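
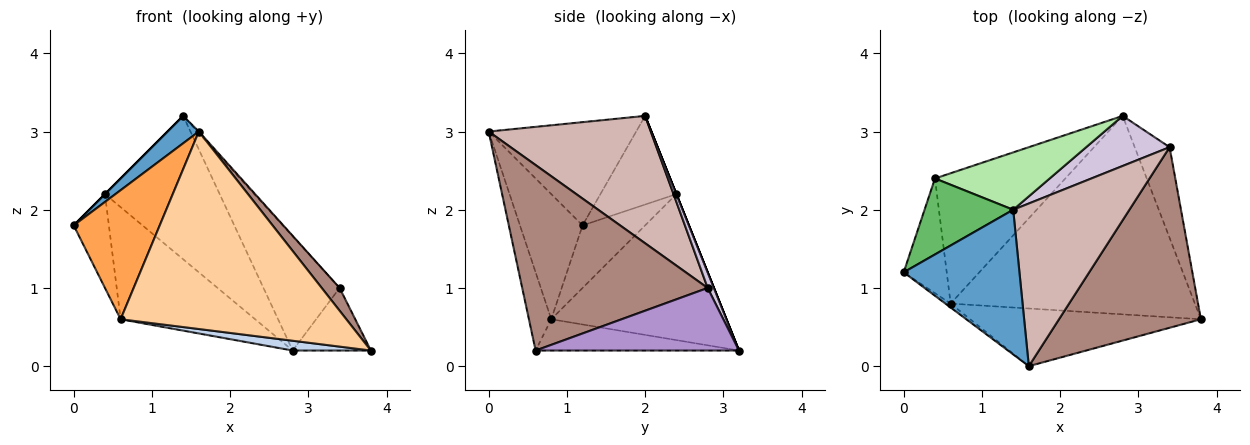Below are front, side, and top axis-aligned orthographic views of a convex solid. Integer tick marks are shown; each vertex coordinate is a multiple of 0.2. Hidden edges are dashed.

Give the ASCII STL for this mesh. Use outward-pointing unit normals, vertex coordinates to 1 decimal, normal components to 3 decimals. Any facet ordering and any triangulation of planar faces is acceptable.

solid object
 facet normal -0.659 -0.140 0.739
  outer loop
   vertex 1.6 0.0 3.0
   vertex 1.4 2.0 3.2
   vertex 0.0 1.2 1.8
  endloop
 endfacet
 facet normal -0.127 -0.049 -0.991
  outer loop
   vertex 0.6 0.8 0.6
   vertex 2.8 3.2 0.2
   vertex 3.8 0.6 0.2
  endloop
 endfacet
 facet normal -0.588 -0.808 -0.024
  outer loop
   vertex 0.6 0.8 0.6
   vertex 1.6 0.0 3.0
   vertex 0.0 1.2 1.8
  endloop
 endfacet
 facet normal -0.095 -0.956 -0.279
  outer loop
   vertex 0.6 0.8 0.6
   vertex 3.8 0.6 0.2
   vertex 1.6 0.0 3.0
  endloop
 endfacet
 facet normal -0.707 0.000 0.707
  outer loop
   vertex 0.4 2.4 2.2
   vertex 0.0 1.2 1.8
   vertex 1.4 2.0 3.2
  endloop
 endfacet
 facet normal 0.000 0.928 0.371
  outer loop
   vertex 0.4 2.4 2.2
   vertex 1.4 2.0 3.2
   vertex 2.8 3.2 0.2
  endloop
 endfacet
 facet normal -0.748 0.421 -0.514
  outer loop
   vertex 0.4 2.4 2.2
   vertex 0.6 0.8 0.6
   vertex 0.0 1.2 1.8
  endloop
 endfacet
 facet normal -0.647 0.497 -0.578
  outer loop
   vertex 0.4 2.4 2.2
   vertex 2.8 3.2 0.2
   vertex 0.6 0.8 0.6
  endloop
 endfacet
 facet normal 0.828 0.318 -0.462
  outer loop
   vertex 3.4 2.8 1.0
   vertex 3.8 0.6 0.2
   vertex 2.8 3.2 0.2
  endloop
 endfacet
 facet normal 0.075 0.913 0.400
  outer loop
   vertex 3.4 2.8 1.0
   vertex 2.8 3.2 0.2
   vertex 1.4 2.0 3.2
  endloop
 endfacet
 facet normal 0.792 -0.076 0.606
  outer loop
   vertex 3.4 2.8 1.0
   vertex 1.6 0.0 3.0
   vertex 3.8 0.6 0.2
  endloop
 endfacet
 facet normal 0.739 0.006 0.674
  outer loop
   vertex 3.4 2.8 1.0
   vertex 1.4 2.0 3.2
   vertex 1.6 0.0 3.0
  endloop
 endfacet
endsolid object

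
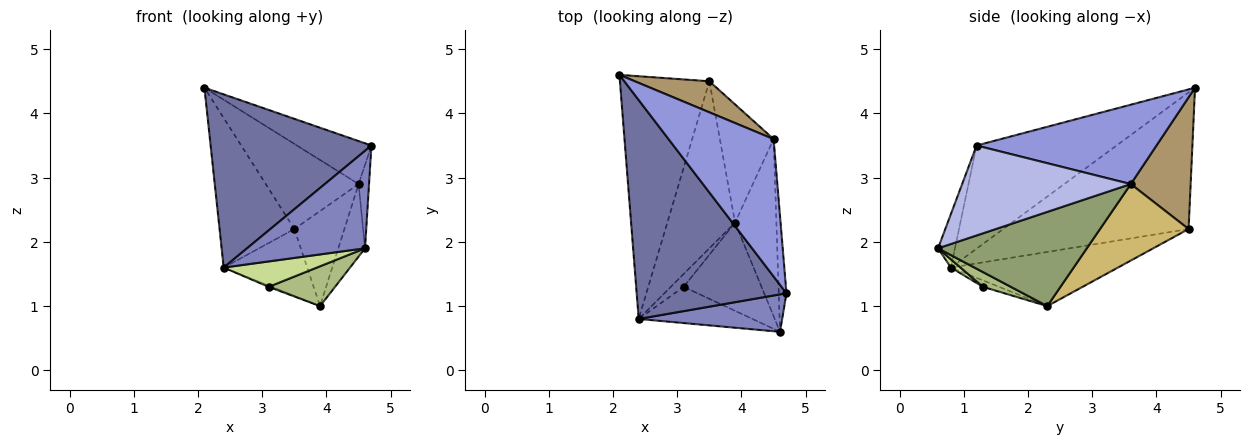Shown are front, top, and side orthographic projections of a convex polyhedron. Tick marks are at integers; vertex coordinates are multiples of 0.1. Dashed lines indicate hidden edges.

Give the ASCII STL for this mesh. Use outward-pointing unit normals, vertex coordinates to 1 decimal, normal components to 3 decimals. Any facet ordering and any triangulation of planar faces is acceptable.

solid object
 facet normal -0.475 -0.546 0.690
  outer loop
   vertex 2.4 0.8 1.6
   vertex 4.7 1.2 3.5
   vertex 2.1 4.6 4.4
  endloop
 endfacet
 facet normal -0.133 -0.925 0.355
  outer loop
   vertex 2.4 0.8 1.6
   vertex 4.6 0.6 1.9
   vertex 4.7 1.2 3.5
  endloop
 endfacet
 facet normal 0.585 0.242 0.774
  outer loop
   vertex 4.5 3.6 2.9
   vertex 2.1 4.6 4.4
   vertex 4.7 1.2 3.5
  endloop
 endfacet
 facet normal 0.994 0.062 -0.085
  outer loop
   vertex 4.5 3.6 2.9
   vertex 4.7 1.2 3.5
   vertex 4.6 0.6 1.9
  endloop
 endfacet
 facet normal 0.904 0.162 -0.396
  outer loop
   vertex 4.5 3.6 2.9
   vertex 4.6 0.6 1.9
   vertex 3.9 2.3 1.0
  endloop
 endfacet
 facet normal 0.170 -0.405 -0.898
  outer loop
   vertex 3.1 1.3 1.3
   vertex 3.9 2.3 1.0
   vertex 4.6 0.6 1.9
  endloop
 endfacet
 facet normal 0.059 -0.573 -0.817
  outer loop
   vertex 3.1 1.3 1.3
   vertex 4.6 0.6 1.9
   vertex 2.4 0.8 1.6
  endloop
 endfacet
 facet normal -0.445 0.089 -0.891
  outer loop
   vertex 3.1 1.3 1.3
   vertex 2.4 0.8 1.6
   vertex 3.9 2.3 1.0
  endloop
 endfacet
 facet normal 0.518 0.804 0.293
  outer loop
   vertex 3.5 4.5 2.2
   vertex 2.1 4.6 4.4
   vertex 4.5 3.6 2.9
  endloop
 endfacet
 facet normal 0.743 0.420 -0.522
  outer loop
   vertex 3.5 4.5 2.2
   vertex 4.5 3.6 2.9
   vertex 3.9 2.3 1.0
  endloop
 endfacet
 facet normal -0.793 0.320 -0.519
  outer loop
   vertex 3.5 4.5 2.2
   vertex 2.4 0.8 1.6
   vertex 2.1 4.6 4.4
  endloop
 endfacet
 facet normal -0.596 0.298 -0.745
  outer loop
   vertex 3.5 4.5 2.2
   vertex 3.9 2.3 1.0
   vertex 2.4 0.8 1.6
  endloop
 endfacet
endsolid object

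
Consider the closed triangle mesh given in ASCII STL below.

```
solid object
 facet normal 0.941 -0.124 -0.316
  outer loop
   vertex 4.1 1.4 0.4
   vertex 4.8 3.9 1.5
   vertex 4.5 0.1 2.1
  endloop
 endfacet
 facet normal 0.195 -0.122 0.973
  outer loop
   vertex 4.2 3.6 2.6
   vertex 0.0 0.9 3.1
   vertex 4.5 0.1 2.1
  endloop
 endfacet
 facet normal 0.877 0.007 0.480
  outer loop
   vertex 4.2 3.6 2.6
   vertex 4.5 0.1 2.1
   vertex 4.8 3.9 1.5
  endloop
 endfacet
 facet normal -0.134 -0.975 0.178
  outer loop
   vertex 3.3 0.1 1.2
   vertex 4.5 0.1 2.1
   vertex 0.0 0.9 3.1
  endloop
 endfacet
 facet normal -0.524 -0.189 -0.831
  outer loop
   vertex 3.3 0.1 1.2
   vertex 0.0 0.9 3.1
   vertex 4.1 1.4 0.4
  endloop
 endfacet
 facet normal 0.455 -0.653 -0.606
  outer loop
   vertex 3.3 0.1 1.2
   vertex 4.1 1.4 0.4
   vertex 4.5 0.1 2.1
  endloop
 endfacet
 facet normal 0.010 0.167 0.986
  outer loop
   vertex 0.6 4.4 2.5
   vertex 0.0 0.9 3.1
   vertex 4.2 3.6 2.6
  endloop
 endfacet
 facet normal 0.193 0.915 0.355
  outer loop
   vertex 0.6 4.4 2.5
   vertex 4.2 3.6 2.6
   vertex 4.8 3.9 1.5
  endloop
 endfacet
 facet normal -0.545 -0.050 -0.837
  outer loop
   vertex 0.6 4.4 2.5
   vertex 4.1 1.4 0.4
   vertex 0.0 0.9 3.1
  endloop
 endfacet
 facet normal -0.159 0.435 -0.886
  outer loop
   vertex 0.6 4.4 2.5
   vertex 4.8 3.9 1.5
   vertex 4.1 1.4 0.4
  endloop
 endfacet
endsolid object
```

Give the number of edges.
15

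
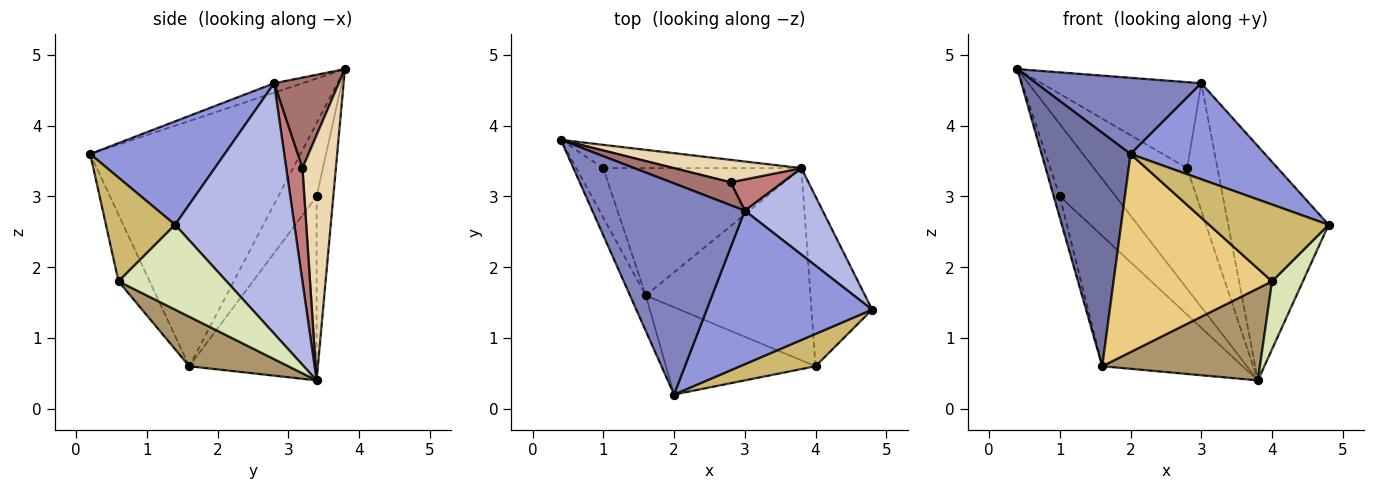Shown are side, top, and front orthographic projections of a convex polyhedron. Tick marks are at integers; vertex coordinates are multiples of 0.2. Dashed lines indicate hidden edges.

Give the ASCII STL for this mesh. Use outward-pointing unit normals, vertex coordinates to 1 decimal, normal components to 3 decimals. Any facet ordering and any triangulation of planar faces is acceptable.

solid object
 facet normal -0.919 -0.389 -0.059
  outer loop
   vertex 1.6 1.6 0.6
   vertex 2.0 0.2 3.6
   vertex 0.4 3.8 4.8
  endloop
 endfacet
 facet normal -0.058 -0.339 0.939
  outer loop
   vertex 3.0 2.8 4.6
   vertex 0.4 3.8 4.8
   vertex 2.0 0.2 3.6
  endloop
 endfacet
 facet normal 0.468 -0.468 0.749
  outer loop
   vertex 3.0 2.8 4.6
   vertex 2.0 0.2 3.6
   vertex 4.8 1.4 2.6
  endloop
 endfacet
 facet normal 0.744 0.627 0.231
  outer loop
   vertex 3.0 2.8 4.6
   vertex 4.8 1.4 2.6
   vertex 3.8 3.4 0.4
  endloop
 endfacet
 facet normal -0.274 0.916 -0.295
  outer loop
   vertex 1.0 3.4 3.0
   vertex 0.4 3.8 4.8
   vertex 3.8 3.4 0.4
  endloop
 endfacet
 facet normal -0.928 0.147 -0.342
  outer loop
   vertex 1.0 3.4 3.0
   vertex 1.6 1.6 0.6
   vertex 0.4 3.8 4.8
  endloop
 endfacet
 facet normal -0.544 0.600 -0.586
  outer loop
   vertex 1.0 3.4 3.0
   vertex 3.8 3.4 0.4
   vertex 1.6 1.6 0.6
  endloop
 endfacet
 facet normal 0.793 -0.226 -0.566
  outer loop
   vertex 4.0 0.6 1.8
   vertex 3.8 3.4 0.4
   vertex 4.8 1.4 2.6
  endloop
 endfacet
 facet normal 0.262 -0.417 -0.871
  outer loop
   vertex 4.0 0.6 1.8
   vertex 1.6 1.6 0.6
   vertex 3.8 3.4 0.4
  endloop
 endfacet
 facet normal 0.471 -0.813 0.342
  outer loop
   vertex 4.0 0.6 1.8
   vertex 4.8 1.4 2.6
   vertex 2.0 0.2 3.6
  endloop
 endfacet
 facet normal -0.177 -0.901 -0.397
  outer loop
   vertex 4.0 0.6 1.8
   vertex 2.0 0.2 3.6
   vertex 1.6 1.6 0.6
  endloop
 endfacet
 facet normal 0.333 0.927 0.173
  outer loop
   vertex 2.8 3.2 3.4
   vertex 3.8 3.4 0.4
   vertex 0.4 3.8 4.8
  endloop
 endfacet
 facet normal 0.365 0.900 0.239
  outer loop
   vertex 2.8 3.2 3.4
   vertex 0.4 3.8 4.8
   vertex 3.0 2.8 4.6
  endloop
 endfacet
 facet normal 0.460 0.863 0.211
  outer loop
   vertex 2.8 3.2 3.4
   vertex 3.0 2.8 4.6
   vertex 3.8 3.4 0.4
  endloop
 endfacet
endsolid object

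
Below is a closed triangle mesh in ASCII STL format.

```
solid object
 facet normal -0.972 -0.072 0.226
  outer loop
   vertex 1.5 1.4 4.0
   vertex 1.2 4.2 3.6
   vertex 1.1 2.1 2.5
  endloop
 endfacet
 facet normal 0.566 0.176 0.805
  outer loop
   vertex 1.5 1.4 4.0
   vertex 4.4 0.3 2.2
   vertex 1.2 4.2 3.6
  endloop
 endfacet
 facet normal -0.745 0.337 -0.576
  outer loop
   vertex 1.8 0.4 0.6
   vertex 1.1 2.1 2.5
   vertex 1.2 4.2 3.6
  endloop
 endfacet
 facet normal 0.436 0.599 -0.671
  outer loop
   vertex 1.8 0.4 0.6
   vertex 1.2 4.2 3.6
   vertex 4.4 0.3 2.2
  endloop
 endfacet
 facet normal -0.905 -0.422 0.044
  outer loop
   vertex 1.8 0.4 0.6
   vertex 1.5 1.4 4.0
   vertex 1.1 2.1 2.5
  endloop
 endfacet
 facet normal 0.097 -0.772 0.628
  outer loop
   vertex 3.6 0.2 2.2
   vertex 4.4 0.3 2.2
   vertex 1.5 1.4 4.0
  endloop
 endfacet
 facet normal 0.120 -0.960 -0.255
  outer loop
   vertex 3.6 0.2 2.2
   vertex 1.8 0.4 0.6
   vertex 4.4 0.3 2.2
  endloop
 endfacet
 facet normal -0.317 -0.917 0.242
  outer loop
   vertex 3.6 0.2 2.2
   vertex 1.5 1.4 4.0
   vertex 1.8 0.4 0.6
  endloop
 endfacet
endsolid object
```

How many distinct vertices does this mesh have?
6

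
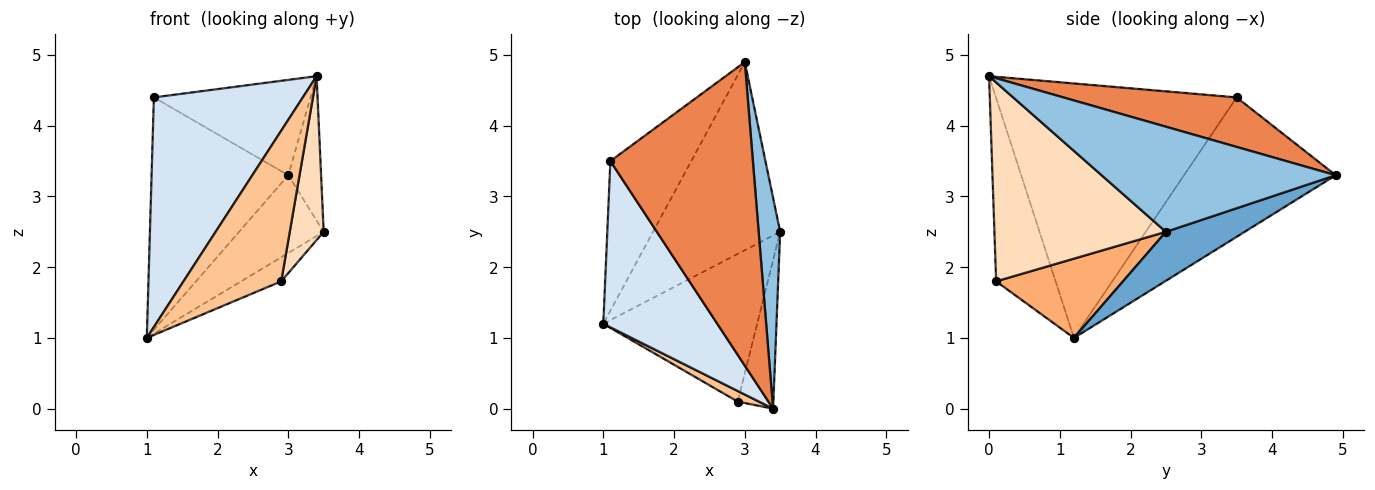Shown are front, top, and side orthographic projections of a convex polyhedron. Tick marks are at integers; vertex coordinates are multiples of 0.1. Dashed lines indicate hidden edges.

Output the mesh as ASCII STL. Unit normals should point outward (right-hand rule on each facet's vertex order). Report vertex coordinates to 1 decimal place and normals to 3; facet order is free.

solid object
 facet normal 0.335 0.360 -0.871
  outer loop
   vertex 3.0 4.9 3.3
   vertex 3.5 2.5 2.5
   vertex 1.0 1.2 1.0
  endloop
 endfacet
 facet normal 0.971 0.136 0.199
  outer loop
   vertex 3.4 0.0 4.7
   vertex 3.5 2.5 2.5
   vertex 3.0 4.9 3.3
  endloop
 endfacet
 facet normal -0.682 0.615 -0.396
  outer loop
   vertex 1.1 3.5 4.4
   vertex 3.0 4.9 3.3
   vertex 1.0 1.2 1.0
  endloop
 endfacet
 facet normal -0.795 -0.492 0.356
  outer loop
   vertex 1.1 3.5 4.4
   vertex 1.0 1.2 1.0
   vertex 3.4 0.0 4.7
  endloop
 endfacet
 facet normal 0.315 0.284 0.906
  outer loop
   vertex 1.1 3.5 4.4
   vertex 3.4 0.0 4.7
   vertex 3.0 4.9 3.3
  endloop
 endfacet
 facet normal 0.453 0.143 -0.880
  outer loop
   vertex 2.9 0.1 1.8
   vertex 1.0 1.2 1.0
   vertex 3.5 2.5 2.5
  endloop
 endfacet
 facet normal -0.519 -0.853 0.060
  outer loop
   vertex 2.9 0.1 1.8
   vertex 3.4 0.0 4.7
   vertex 1.0 1.2 1.0
  endloop
 endfacet
 facet normal 0.966 -0.191 -0.173
  outer loop
   vertex 2.9 0.1 1.8
   vertex 3.5 2.5 2.5
   vertex 3.4 0.0 4.7
  endloop
 endfacet
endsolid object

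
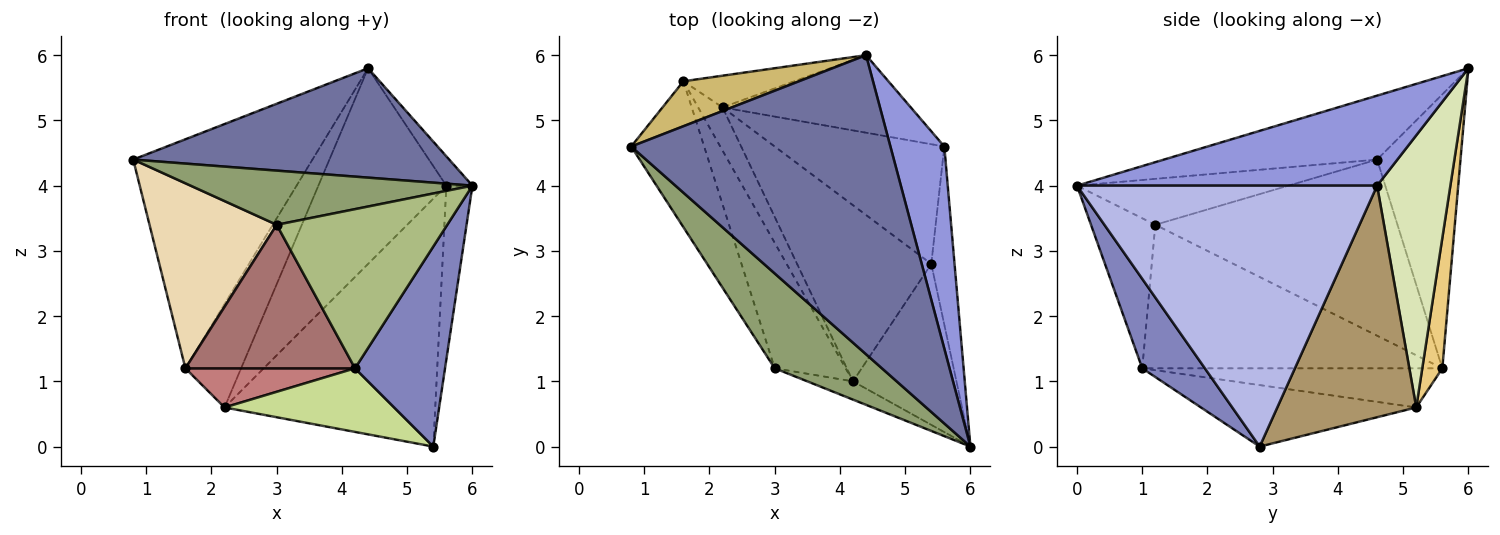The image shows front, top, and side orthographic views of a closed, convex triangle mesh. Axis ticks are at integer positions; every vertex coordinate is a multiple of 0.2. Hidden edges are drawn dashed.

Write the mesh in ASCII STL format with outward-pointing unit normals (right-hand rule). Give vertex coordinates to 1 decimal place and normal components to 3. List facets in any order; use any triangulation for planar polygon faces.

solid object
 facet normal -0.226 -0.335 0.915
  outer loop
   vertex 4.4 6.0 5.8
   vertex 0.8 4.6 4.4
   vertex 6.0 0.0 4.0
  endloop
 endfacet
 facet normal 0.477 -0.685 -0.551
  outer loop
   vertex 4.2 1.0 1.2
   vertex 5.4 2.8 0.0
   vertex 6.0 0.0 4.0
  endloop
 endfacet
 facet normal 0.855 0.074 0.512
  outer loop
   vertex 5.6 4.6 4.0
   vertex 4.4 6.0 5.8
   vertex 6.0 0.0 4.0
  endloop
 endfacet
 facet normal 0.992 0.086 -0.088
  outer loop
   vertex 5.6 4.6 4.0
   vertex 6.0 0.0 4.0
   vertex 5.4 2.8 0.0
  endloop
 endfacet
 facet normal -0.349 -0.465 0.814
  outer loop
   vertex 3.0 1.2 3.4
   vertex 6.0 0.0 4.0
   vertex 0.8 4.6 4.4
  endloop
 endfacet
 facet normal -0.351 -0.930 -0.107
  outer loop
   vertex 3.0 1.2 3.4
   vertex 4.2 1.0 1.2
   vertex 6.0 0.0 4.0
  endloop
 endfacet
 facet normal -0.396 -0.312 -0.864
  outer loop
   vertex 2.2 5.2 0.6
   vertex 5.4 2.8 0.0
   vertex 4.2 1.0 1.2
  endloop
 endfacet
 facet normal 0.470 0.821 -0.325
  outer loop
   vertex 2.2 5.2 0.6
   vertex 4.4 6.0 5.8
   vertex 5.6 4.6 4.0
  endloop
 endfacet
 facet normal 0.511 0.774 -0.374
  outer loop
   vertex 2.2 5.2 0.6
   vertex 5.6 4.6 4.0
   vertex 5.4 2.8 0.0
  endloop
 endfacet
 facet normal -0.415 0.893 0.175
  outer loop
   vertex 1.6 5.6 1.2
   vertex 0.8 4.6 4.4
   vertex 4.4 6.0 5.8
  endloop
 endfacet
 facet normal 0.326 0.904 -0.277
  outer loop
   vertex 1.6 5.6 1.2
   vertex 4.4 6.0 5.8
   vertex 2.2 5.2 0.6
  endloop
 endfacet
 facet normal -0.831 -0.437 -0.344
  outer loop
   vertex 1.6 5.6 1.2
   vertex 3.0 1.2 3.4
   vertex 0.8 4.6 4.4
  endloop
 endfacet
 facet normal -0.800 -0.452 -0.395
  outer loop
   vertex 1.6 5.6 1.2
   vertex 4.2 1.0 1.2
   vertex 3.0 1.2 3.4
  endloop
 endfacet
 facet normal -0.765 -0.433 -0.477
  outer loop
   vertex 1.6 5.6 1.2
   vertex 2.2 5.2 0.6
   vertex 4.2 1.0 1.2
  endloop
 endfacet
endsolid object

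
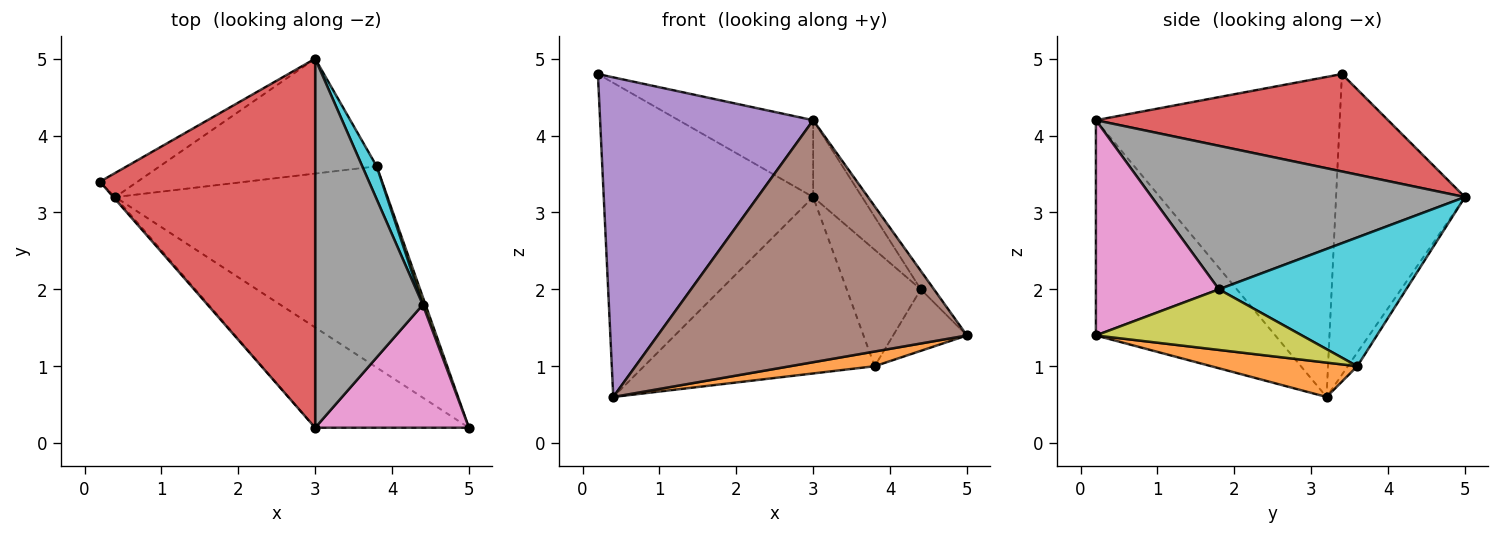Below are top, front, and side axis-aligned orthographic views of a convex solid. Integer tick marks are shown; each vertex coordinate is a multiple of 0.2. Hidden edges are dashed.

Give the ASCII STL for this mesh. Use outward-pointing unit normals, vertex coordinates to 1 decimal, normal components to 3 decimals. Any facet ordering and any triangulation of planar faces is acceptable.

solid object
 facet normal -0.523 0.850 -0.065
  outer loop
   vertex 0.4 3.2 0.6
   vertex 0.2 3.4 4.8
   vertex 3.0 5.0 3.2
  endloop
 endfacet
 facet normal 0.125 -0.072 -0.990
  outer loop
   vertex 3.8 3.6 1.0
   vertex 5.0 0.2 1.4
   vertex 0.4 3.2 0.6
  endloop
 endfacet
 facet normal -0.034 0.837 -0.545
  outer loop
   vertex 3.8 3.6 1.0
   vertex 0.4 3.2 0.6
   vertex 3.0 5.0 3.2
  endloop
 endfacet
 facet normal 0.405 0.186 0.895
  outer loop
   vertex 3.0 0.2 4.2
   vertex 3.0 5.0 3.2
   vertex 0.2 3.4 4.8
  endloop
 endfacet
 facet normal -0.753 -0.658 -0.005
  outer loop
   vertex 3.0 0.2 4.2
   vertex 0.2 3.4 4.8
   vertex 0.4 3.2 0.6
  endloop
 endfacet
 facet normal -0.472 -0.814 -0.337
  outer loop
   vertex 3.0 0.2 4.2
   vertex 0.4 3.2 0.6
   vertex 5.0 0.2 1.4
  endloop
 endfacet
 facet normal 0.811 0.087 0.579
  outer loop
   vertex 4.4 1.8 2.0
   vertex 3.0 0.2 4.2
   vertex 5.0 0.2 1.4
  endloop
 endfacet
 facet normal 0.794 0.124 0.595
  outer loop
   vertex 4.4 1.8 2.0
   vertex 3.0 5.0 3.2
   vertex 3.0 0.2 4.2
  endloop
 endfacet
 facet normal 0.941 0.337 0.042
  outer loop
   vertex 4.4 1.8 2.0
   vertex 5.0 0.2 1.4
   vertex 3.8 3.6 1.0
  endloop
 endfacet
 facet normal 0.925 0.366 0.104
  outer loop
   vertex 4.4 1.8 2.0
   vertex 3.8 3.6 1.0
   vertex 3.0 5.0 3.2
  endloop
 endfacet
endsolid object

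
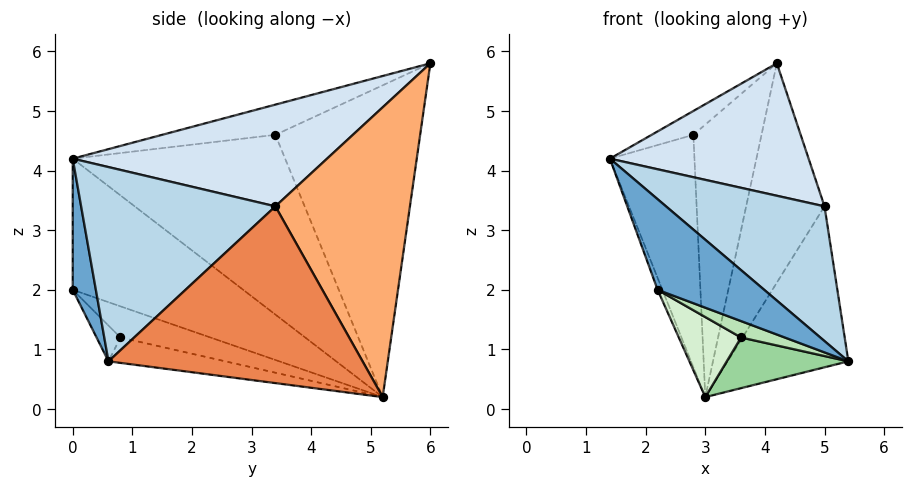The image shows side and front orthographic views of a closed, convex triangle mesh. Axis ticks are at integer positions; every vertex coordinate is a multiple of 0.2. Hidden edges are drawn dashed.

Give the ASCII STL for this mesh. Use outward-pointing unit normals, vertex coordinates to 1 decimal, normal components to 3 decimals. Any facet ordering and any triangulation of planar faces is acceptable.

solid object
 facet normal 0.212 -0.974 0.077
  outer loop
   vertex 2.2 0.0 2.0
   vertex 5.4 0.6 0.8
   vertex 1.4 0.0 4.2
  endloop
 endfacet
 facet normal -0.939 0.026 -0.342
  outer loop
   vertex 2.2 0.0 2.0
   vertex 1.4 0.0 4.2
   vertex 3.0 5.2 0.2
  endloop
 endfacet
 facet normal 0.605 -0.494 0.625
  outer loop
   vertex 5.0 3.4 3.4
   vertex 1.4 0.0 4.2
   vertex 5.4 0.6 0.8
  endloop
 endfacet
 facet normal 0.577 -0.451 0.681
  outer loop
   vertex 5.0 3.4 3.4
   vertex 4.2 6.0 5.8
   vertex 1.4 0.0 4.2
  endloop
 endfacet
 facet normal 0.859 0.408 -0.307
  outer loop
   vertex 5.0 3.4 3.4
   vertex 5.4 0.6 0.8
   vertex 3.0 5.2 0.2
  endloop
 endfacet
 facet normal 0.837 0.487 -0.249
  outer loop
   vertex 5.0 3.4 3.4
   vertex 3.0 5.2 0.2
   vertex 4.2 6.0 5.8
  endloop
 endfacet
 facet normal -0.887 0.327 0.327
  outer loop
   vertex 2.8 3.4 4.6
   vertex 1.4 0.0 4.2
   vertex 4.2 6.0 5.8
  endloop
 endfacet
 facet normal -0.924 0.368 0.108
  outer loop
   vertex 2.8 3.4 4.6
   vertex 3.0 5.2 0.2
   vertex 1.4 0.0 4.2
  endloop
 endfacet
 facet normal -0.897 0.422 0.132
  outer loop
   vertex 2.8 3.4 4.6
   vertex 4.2 6.0 5.8
   vertex 3.0 5.2 0.2
  endloop
 endfacet
 facet normal -0.236 -0.246 -0.940
  outer loop
   vertex 3.6 0.8 1.2
   vertex 3.0 5.2 0.2
   vertex 5.4 0.6 0.8
  endloop
 endfacet
 facet normal -0.241 -0.442 -0.864
  outer loop
   vertex 3.6 0.8 1.2
   vertex 5.4 0.6 0.8
   vertex 2.2 0.0 2.0
  endloop
 endfacet
 facet normal -0.367 -0.253 -0.895
  outer loop
   vertex 3.6 0.8 1.2
   vertex 2.2 0.0 2.0
   vertex 3.0 5.2 0.2
  endloop
 endfacet
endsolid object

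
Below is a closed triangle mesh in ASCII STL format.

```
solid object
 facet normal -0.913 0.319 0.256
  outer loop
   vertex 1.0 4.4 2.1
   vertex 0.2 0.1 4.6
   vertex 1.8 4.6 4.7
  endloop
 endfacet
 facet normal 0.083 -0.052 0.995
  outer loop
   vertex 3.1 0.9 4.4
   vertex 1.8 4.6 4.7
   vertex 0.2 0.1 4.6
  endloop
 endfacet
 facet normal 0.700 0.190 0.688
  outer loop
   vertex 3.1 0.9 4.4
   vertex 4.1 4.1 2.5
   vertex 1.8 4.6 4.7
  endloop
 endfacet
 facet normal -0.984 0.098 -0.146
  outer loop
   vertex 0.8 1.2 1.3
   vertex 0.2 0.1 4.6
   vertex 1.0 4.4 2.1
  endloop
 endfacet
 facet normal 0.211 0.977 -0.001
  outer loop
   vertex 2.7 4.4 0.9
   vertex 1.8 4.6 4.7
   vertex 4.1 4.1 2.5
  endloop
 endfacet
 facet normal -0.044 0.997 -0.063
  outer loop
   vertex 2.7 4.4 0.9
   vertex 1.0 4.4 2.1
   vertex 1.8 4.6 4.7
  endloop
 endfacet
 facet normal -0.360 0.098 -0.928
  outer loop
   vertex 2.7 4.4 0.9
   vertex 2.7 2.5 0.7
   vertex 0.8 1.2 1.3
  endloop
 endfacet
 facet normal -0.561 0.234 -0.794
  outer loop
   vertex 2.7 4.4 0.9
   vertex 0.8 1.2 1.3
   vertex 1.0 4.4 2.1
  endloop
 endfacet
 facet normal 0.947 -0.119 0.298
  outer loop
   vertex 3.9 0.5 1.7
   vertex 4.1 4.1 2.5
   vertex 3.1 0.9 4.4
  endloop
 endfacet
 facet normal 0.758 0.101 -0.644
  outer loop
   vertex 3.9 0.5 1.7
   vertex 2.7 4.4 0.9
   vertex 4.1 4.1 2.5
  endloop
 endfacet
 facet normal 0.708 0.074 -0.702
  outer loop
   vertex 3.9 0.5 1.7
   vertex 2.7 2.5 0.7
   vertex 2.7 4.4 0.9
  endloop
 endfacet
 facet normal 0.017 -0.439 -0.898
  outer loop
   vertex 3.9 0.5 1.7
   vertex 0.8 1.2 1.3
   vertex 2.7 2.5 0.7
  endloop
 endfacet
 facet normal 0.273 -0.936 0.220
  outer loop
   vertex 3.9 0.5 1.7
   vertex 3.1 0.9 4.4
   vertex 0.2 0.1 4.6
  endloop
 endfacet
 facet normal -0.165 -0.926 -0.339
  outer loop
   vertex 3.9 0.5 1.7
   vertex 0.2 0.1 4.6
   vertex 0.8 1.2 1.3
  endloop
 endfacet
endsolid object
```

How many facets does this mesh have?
14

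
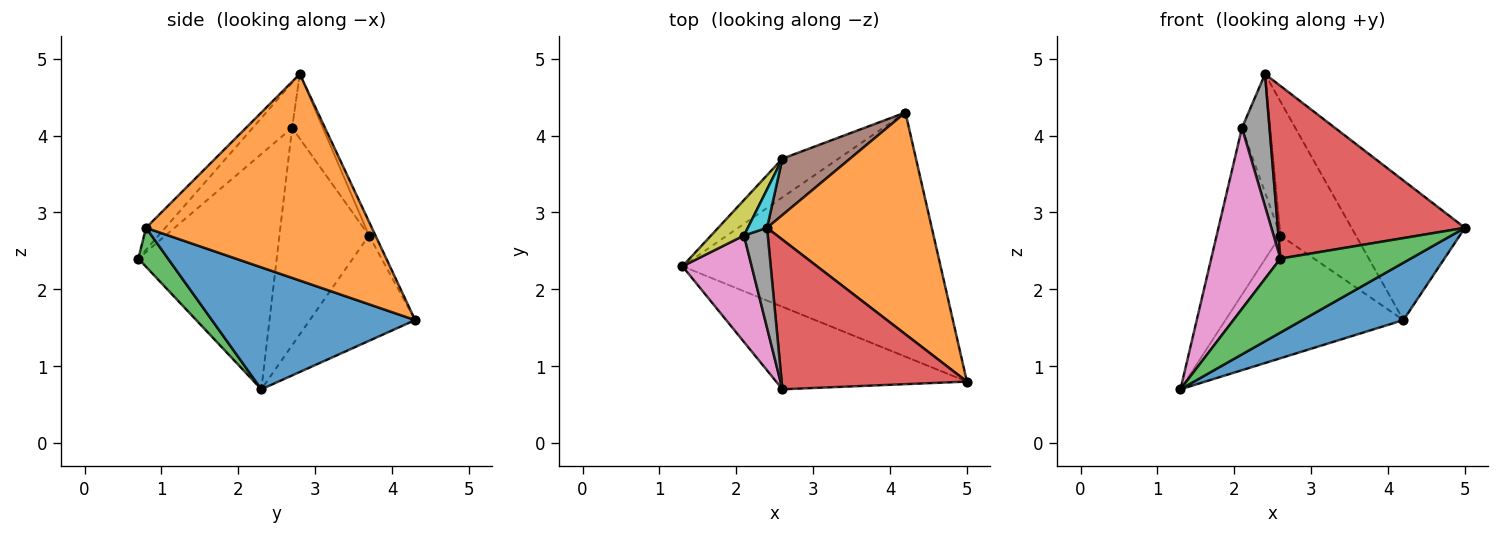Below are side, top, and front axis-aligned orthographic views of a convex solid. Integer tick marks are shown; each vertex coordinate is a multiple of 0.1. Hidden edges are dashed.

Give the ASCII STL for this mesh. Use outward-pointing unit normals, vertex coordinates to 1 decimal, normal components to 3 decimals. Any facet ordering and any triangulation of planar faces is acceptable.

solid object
 facet normal 0.418 -0.208 -0.884
  outer loop
   vertex 4.2 4.3 1.6
   vertex 5.0 0.8 2.8
   vertex 1.3 2.3 0.7
  endloop
 endfacet
 facet normal 0.728 0.365 0.581
  outer loop
   vertex 2.4 2.8 4.8
   vertex 5.0 0.8 2.8
   vertex 4.2 4.3 1.6
  endloop
 endfacet
 facet normal 0.150 -0.660 -0.736
  outer loop
   vertex 2.6 0.7 2.4
   vertex 1.3 2.3 0.7
   vertex 5.0 0.8 2.8
  endloop
 endfacet
 facet normal -0.077 -0.754 0.653
  outer loop
   vertex 2.6 0.7 2.4
   vertex 5.0 0.8 2.8
   vertex 2.4 2.8 4.8
  endloop
 endfacet
 facet normal -0.492 0.831 -0.262
  outer loop
   vertex 2.6 3.7 2.7
   vertex 4.2 4.3 1.6
   vertex 1.3 2.3 0.7
  endloop
 endfacet
 facet normal -0.079 0.919 0.386
  outer loop
   vertex 2.6 3.7 2.7
   vertex 2.4 2.8 4.8
   vertex 4.2 4.3 1.6
  endloop
 endfacet
 facet normal -0.865 -0.432 0.254
  outer loop
   vertex 2.1 2.7 4.1
   vertex 1.3 2.3 0.7
   vertex 2.6 0.7 2.4
  endloop
 endfacet
 facet normal -0.752 -0.526 0.397
  outer loop
   vertex 2.1 2.7 4.1
   vertex 2.6 0.7 2.4
   vertex 2.4 2.8 4.8
  endloop
 endfacet
 facet normal -0.808 0.576 0.122
  outer loop
   vertex 2.1 2.7 4.1
   vertex 2.6 3.7 2.7
   vertex 1.3 2.3 0.7
  endloop
 endfacet
 facet normal -0.720 0.660 0.214
  outer loop
   vertex 2.1 2.7 4.1
   vertex 2.4 2.8 4.8
   vertex 2.6 3.7 2.7
  endloop
 endfacet
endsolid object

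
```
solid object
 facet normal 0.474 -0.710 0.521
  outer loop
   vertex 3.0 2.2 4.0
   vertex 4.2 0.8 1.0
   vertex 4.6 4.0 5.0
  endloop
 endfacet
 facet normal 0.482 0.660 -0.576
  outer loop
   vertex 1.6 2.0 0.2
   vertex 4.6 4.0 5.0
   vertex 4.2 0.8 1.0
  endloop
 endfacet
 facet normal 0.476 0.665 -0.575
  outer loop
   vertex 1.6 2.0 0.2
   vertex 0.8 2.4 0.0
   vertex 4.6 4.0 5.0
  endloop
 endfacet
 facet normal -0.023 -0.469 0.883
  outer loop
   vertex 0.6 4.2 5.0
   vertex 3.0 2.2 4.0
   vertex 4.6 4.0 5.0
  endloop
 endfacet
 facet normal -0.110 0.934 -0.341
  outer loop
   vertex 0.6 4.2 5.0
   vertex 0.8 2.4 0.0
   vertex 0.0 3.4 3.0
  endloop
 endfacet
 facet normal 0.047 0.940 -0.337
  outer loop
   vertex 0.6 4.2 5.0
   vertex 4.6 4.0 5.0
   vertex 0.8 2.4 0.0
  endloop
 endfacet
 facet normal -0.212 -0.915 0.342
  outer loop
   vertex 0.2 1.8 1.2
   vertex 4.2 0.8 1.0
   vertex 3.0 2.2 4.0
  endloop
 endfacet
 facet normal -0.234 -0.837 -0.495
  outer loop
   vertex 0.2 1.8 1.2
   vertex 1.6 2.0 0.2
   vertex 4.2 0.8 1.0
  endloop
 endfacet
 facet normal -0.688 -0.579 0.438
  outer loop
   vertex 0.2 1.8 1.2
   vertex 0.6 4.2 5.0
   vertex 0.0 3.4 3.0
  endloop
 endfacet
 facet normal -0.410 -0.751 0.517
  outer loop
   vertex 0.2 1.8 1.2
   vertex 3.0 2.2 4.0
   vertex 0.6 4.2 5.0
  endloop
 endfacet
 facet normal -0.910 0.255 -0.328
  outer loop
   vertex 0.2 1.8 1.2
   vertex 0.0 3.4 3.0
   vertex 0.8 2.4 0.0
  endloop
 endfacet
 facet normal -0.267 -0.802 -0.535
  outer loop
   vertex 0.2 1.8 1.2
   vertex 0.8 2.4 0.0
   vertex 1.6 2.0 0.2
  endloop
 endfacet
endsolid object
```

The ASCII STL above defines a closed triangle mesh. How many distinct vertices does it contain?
8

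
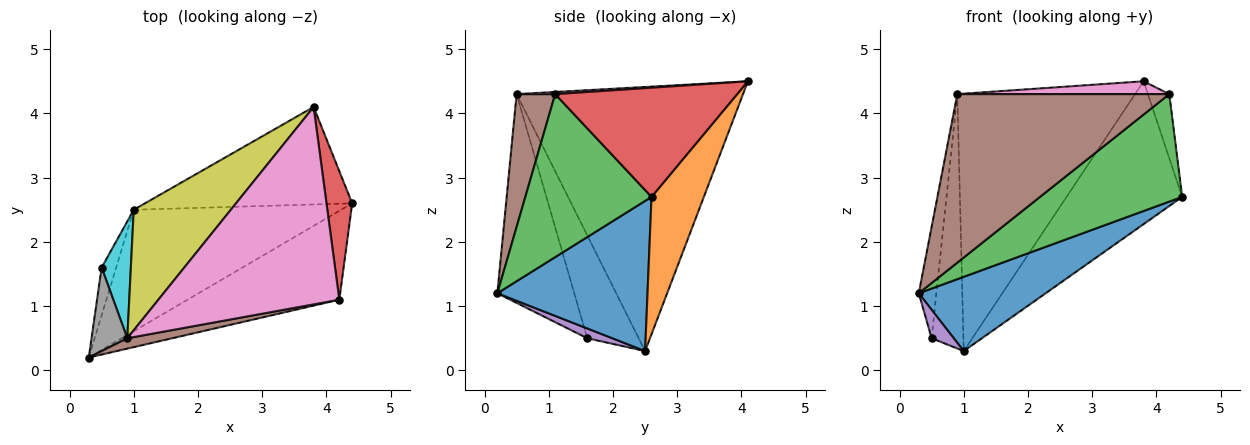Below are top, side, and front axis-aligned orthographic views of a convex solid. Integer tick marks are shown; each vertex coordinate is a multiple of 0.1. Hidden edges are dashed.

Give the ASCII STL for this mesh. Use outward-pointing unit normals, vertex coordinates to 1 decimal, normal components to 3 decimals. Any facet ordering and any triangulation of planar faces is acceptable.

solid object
 facet normal 0.525 -0.444 -0.726
  outer loop
   vertex 1.0 2.5 0.3
   vertex 4.4 2.6 2.7
   vertex 0.3 0.2 1.2
  endloop
 endfacet
 facet normal 0.350 0.774 -0.528
  outer loop
   vertex 3.8 4.1 4.5
   vertex 4.4 2.6 2.7
   vertex 1.0 2.5 0.3
  endloop
 endfacet
 facet normal 0.565 -0.636 -0.526
  outer loop
   vertex 4.2 1.1 4.3
   vertex 0.3 0.2 1.2
   vertex 4.4 2.6 2.7
  endloop
 endfacet
 facet normal 0.967 0.114 0.228
  outer loop
   vertex 4.2 1.1 4.3
   vertex 4.4 2.6 2.7
   vertex 3.8 4.1 4.5
  endloop
 endfacet
 facet normal 0.501 -0.443 -0.744
  outer loop
   vertex 0.5 1.6 0.5
   vertex 1.0 2.5 0.3
   vertex 0.3 0.2 1.2
  endloop
 endfacet
 facet normal 0.179 -0.982 0.060
  outer loop
   vertex 0.9 0.5 4.3
   vertex 0.3 0.2 1.2
   vertex 4.2 1.1 4.3
  endloop
 endfacet
 facet normal 0.012 -0.065 0.998
  outer loop
   vertex 0.9 0.5 4.3
   vertex 4.2 1.1 4.3
   vertex 3.8 4.1 4.5
  endloop
 endfacet
 facet normal -0.962 0.220 0.165
  outer loop
   vertex 0.9 0.5 4.3
   vertex 0.5 1.6 0.5
   vertex 0.3 0.2 1.2
  endloop
 endfacet
 facet normal -0.756 0.593 0.278
  outer loop
   vertex 0.9 0.5 4.3
   vertex 3.8 4.1 4.5
   vertex 1.0 2.5 0.3
  endloop
 endfacet
 facet normal -0.827 0.511 0.235
  outer loop
   vertex 0.9 0.5 4.3
   vertex 1.0 2.5 0.3
   vertex 0.5 1.6 0.5
  endloop
 endfacet
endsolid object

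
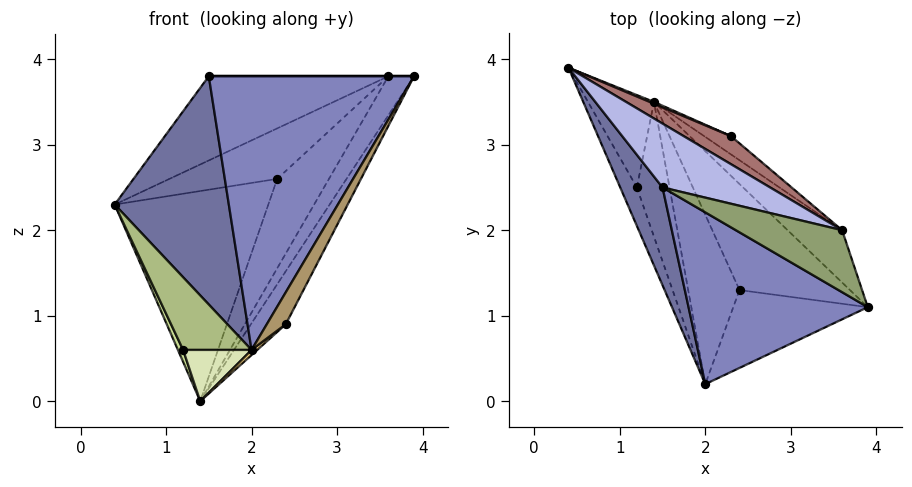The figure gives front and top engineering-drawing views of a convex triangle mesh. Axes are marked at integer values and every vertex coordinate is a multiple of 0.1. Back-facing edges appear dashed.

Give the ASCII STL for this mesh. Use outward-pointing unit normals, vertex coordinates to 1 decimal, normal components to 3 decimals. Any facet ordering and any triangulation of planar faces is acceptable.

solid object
 facet normal -0.863 -0.465 0.199
  outer loop
   vertex 1.5 2.5 3.8
   vertex 0.4 3.9 2.3
   vertex 2.0 0.2 0.6
  endloop
 endfacet
 facet normal -0.443 -0.759 0.477
  outer loop
   vertex 1.5 2.5 3.8
   vertex 2.0 0.2 0.6
   vertex 3.9 1.1 3.8
  endloop
 endfacet
 facet normal 0.873 0.291 -0.391
  outer loop
   vertex 3.6 2.0 3.8
   vertex 3.9 1.1 3.8
   vertex 1.4 3.5 0.0
  endloop
 endfacet
 facet normal 0.186 0.783 0.594
  outer loop
   vertex 3.6 2.0 3.8
   vertex 0.4 3.9 2.3
   vertex 1.5 2.5 3.8
  endloop
 endfacet
 facet normal 0.000 0.000 1.000
  outer loop
   vertex 3.6 2.0 3.8
   vertex 1.5 2.5 3.8
   vertex 3.9 1.1 3.8
  endloop
 endfacet
 facet normal -0.931 -0.324 -0.171
  outer loop
   vertex 1.2 2.5 0.6
   vertex 2.0 0.2 0.6
   vertex 0.4 3.9 2.3
  endloop
 endfacet
 facet normal -0.919 -0.051 -0.391
  outer loop
   vertex 1.2 2.5 0.6
   vertex 0.4 3.9 2.3
   vertex 1.4 3.5 0.0
  endloop
 endfacet
 facet normal -0.715 -0.249 -0.653
  outer loop
   vertex 1.2 2.5 0.6
   vertex 1.4 3.5 0.0
   vertex 2.0 0.2 0.6
  endloop
 endfacet
 facet normal 0.867 -0.189 -0.461
  outer loop
   vertex 2.4 1.3 0.9
   vertex 3.9 1.1 3.8
   vertex 2.0 0.2 0.6
  endloop
 endfacet
 facet normal 0.873 0.218 -0.436
  outer loop
   vertex 2.4 1.3 0.9
   vertex 1.4 3.5 0.0
   vertex 3.9 1.1 3.8
  endloop
 endfacet
 facet normal 0.640 -0.023 -0.768
  outer loop
   vertex 2.4 1.3 0.9
   vertex 2.0 0.2 0.6
   vertex 1.4 3.5 0.0
  endloop
 endfacet
 facet normal 0.387 0.922 0.008
  outer loop
   vertex 2.3 3.1 2.6
   vertex 1.4 3.5 0.0
   vertex 0.4 3.9 2.3
  endloop
 endfacet
 facet normal 0.280 0.839 0.466
  outer loop
   vertex 2.3 3.1 2.6
   vertex 0.4 3.9 2.3
   vertex 3.6 2.0 3.8
  endloop
 endfacet
 facet normal 0.712 0.688 -0.141
  outer loop
   vertex 2.3 3.1 2.6
   vertex 3.6 2.0 3.8
   vertex 1.4 3.5 0.0
  endloop
 endfacet
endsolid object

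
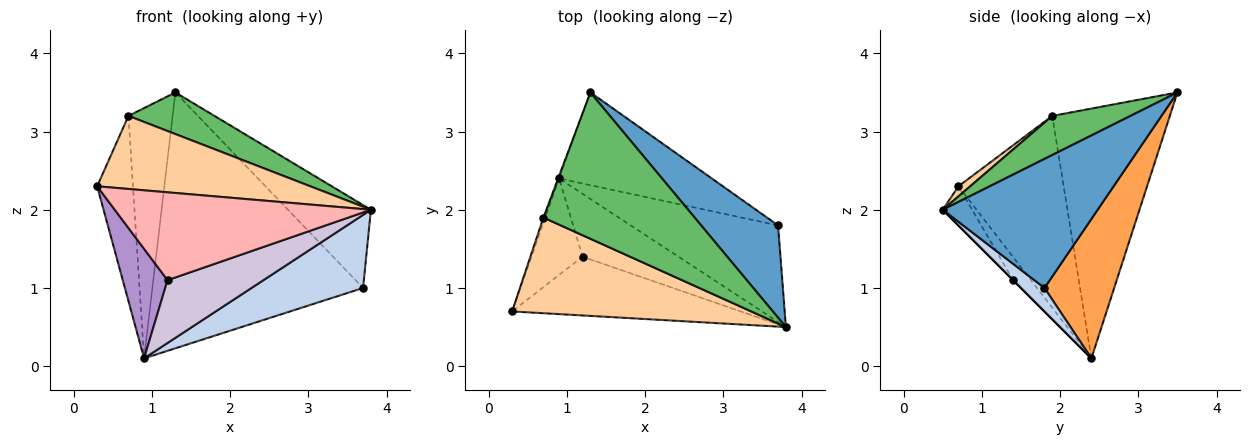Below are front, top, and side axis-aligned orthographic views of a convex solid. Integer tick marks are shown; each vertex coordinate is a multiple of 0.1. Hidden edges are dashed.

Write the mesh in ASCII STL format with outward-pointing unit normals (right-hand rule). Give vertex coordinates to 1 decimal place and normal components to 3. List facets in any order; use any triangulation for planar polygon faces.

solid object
 facet normal 0.780 0.418 0.465
  outer loop
   vertex 3.7 1.8 1.0
   vertex 1.3 3.5 3.5
   vertex 3.8 0.5 2.0
  endloop
 endfacet
 facet normal 0.126 -0.599 -0.791
  outer loop
   vertex 3.7 1.8 1.0
   vertex 3.8 0.5 2.0
   vertex 0.9 2.4 0.1
  endloop
 endfacet
 facet normal 0.297 0.898 -0.325
  outer loop
   vertex 3.7 1.8 1.0
   vertex 0.9 2.4 0.1
   vertex 1.3 3.5 3.5
  endloop
 endfacet
 facet normal 0.033 -0.607 0.794
  outer loop
   vertex 0.7 1.9 3.2
   vertex 0.3 0.7 2.3
   vertex 3.8 0.5 2.0
  endloop
 endfacet
 facet normal 0.241 -0.266 0.933
  outer loop
   vertex 0.7 1.9 3.2
   vertex 3.8 0.5 2.0
   vertex 1.3 3.5 3.5
  endloop
 endfacet
 facet normal -0.947 0.322 -0.009
  outer loop
   vertex 0.7 1.9 3.2
   vertex 0.9 2.4 0.1
   vertex 0.3 0.7 2.3
  endloop
 endfacet
 facet normal -0.936 0.352 -0.004
  outer loop
   vertex 0.7 1.9 3.2
   vertex 1.3 3.5 3.5
   vertex 0.9 2.4 0.1
  endloop
 endfacet
 facet normal -0.095 -0.827 -0.554
  outer loop
   vertex 1.2 1.4 1.1
   vertex 3.8 0.5 2.0
   vertex 0.3 0.7 2.3
  endloop
 endfacet
 facet normal -0.285 -0.719 -0.634
  outer loop
   vertex 1.2 1.4 1.1
   vertex 0.3 0.7 2.3
   vertex 0.9 2.4 0.1
  endloop
 endfacet
 facet normal 0.000 -0.707 -0.707
  outer loop
   vertex 1.2 1.4 1.1
   vertex 0.9 2.4 0.1
   vertex 3.8 0.5 2.0
  endloop
 endfacet
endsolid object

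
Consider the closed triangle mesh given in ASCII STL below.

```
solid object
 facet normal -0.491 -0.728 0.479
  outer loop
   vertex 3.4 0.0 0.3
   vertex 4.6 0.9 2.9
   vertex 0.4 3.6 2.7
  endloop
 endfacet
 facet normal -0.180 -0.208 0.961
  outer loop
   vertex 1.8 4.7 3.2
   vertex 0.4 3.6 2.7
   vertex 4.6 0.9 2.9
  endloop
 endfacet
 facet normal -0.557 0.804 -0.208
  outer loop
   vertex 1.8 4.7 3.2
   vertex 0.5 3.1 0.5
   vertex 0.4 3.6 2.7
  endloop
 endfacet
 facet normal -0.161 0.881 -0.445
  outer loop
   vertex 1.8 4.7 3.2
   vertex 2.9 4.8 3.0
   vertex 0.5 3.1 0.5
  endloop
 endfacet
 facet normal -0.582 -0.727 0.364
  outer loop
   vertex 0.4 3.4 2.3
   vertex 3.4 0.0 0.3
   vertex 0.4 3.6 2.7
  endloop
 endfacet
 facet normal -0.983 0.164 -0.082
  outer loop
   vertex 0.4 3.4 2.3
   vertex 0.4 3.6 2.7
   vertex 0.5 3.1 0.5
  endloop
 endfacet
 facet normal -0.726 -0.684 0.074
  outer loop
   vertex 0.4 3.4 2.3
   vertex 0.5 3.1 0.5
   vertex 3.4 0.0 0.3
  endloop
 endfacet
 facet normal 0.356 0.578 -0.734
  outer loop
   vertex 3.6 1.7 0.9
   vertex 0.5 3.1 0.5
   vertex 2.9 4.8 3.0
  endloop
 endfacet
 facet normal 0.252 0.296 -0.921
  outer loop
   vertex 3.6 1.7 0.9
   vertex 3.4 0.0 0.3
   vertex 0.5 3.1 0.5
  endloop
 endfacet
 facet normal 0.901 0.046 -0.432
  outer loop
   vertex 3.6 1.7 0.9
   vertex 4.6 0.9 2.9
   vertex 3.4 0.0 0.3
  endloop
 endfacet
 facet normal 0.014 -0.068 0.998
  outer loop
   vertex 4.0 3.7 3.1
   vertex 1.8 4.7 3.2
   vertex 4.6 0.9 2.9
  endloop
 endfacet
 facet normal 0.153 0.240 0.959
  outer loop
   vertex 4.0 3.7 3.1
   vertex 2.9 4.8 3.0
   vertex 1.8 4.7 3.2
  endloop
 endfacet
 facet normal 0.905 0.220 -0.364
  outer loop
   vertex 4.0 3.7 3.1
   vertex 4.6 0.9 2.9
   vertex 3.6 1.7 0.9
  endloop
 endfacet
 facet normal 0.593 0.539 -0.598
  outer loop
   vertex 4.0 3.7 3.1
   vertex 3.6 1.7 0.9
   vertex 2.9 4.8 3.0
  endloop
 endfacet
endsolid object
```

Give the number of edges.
21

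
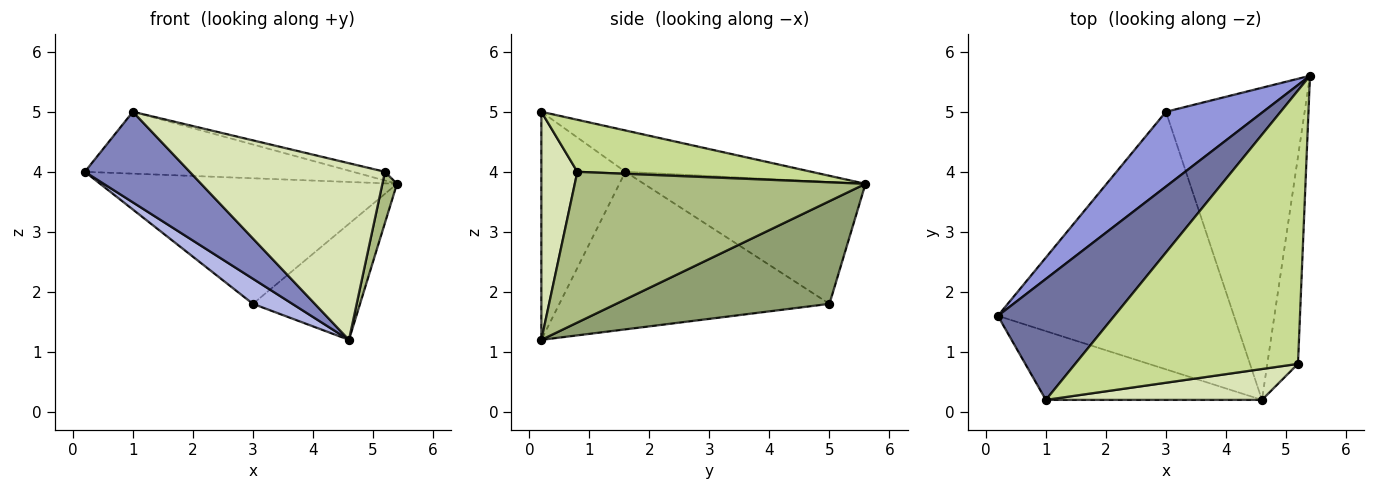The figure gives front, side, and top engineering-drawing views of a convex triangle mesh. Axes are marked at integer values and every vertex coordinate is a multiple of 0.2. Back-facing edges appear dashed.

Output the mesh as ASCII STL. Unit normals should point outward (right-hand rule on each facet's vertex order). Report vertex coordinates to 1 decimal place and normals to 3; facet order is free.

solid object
 facet normal -0.301 0.434 0.849
  outer loop
   vertex 1.0 0.2 5.0
   vertex 5.4 5.6 3.8
   vertex 0.2 1.6 4.0
  endloop
 endfacet
 facet normal -0.538 -0.671 -0.510
  outer loop
   vertex 1.0 0.2 5.0
   vertex 0.2 1.6 4.0
   vertex 4.6 0.2 1.2
  endloop
 endfacet
 facet normal -0.540 0.723 0.431
  outer loop
   vertex 3.0 5.0 1.8
   vertex 0.2 1.6 4.0
   vertex 5.4 5.6 3.8
  endloop
 endfacet
 facet normal -0.553 -0.081 -0.829
  outer loop
   vertex 3.0 5.0 1.8
   vertex 4.6 0.2 1.2
   vertex 0.2 1.6 4.0
  endloop
 endfacet
 facet normal 0.570 0.286 -0.770
  outer loop
   vertex 3.0 5.0 1.8
   vertex 5.4 5.6 3.8
   vertex 4.6 0.2 1.2
  endloop
 endfacet
 facet normal 0.979 -0.049 -0.199
  outer loop
   vertex 5.2 0.8 4.0
   vertex 4.6 0.2 1.2
   vertex 5.4 5.6 3.8
  endloop
 endfacet
 facet normal 0.227 0.031 0.973
  outer loop
   vertex 5.2 0.8 4.0
   vertex 5.4 5.6 3.8
   vertex 1.0 0.2 5.0
  endloop
 endfacet
 facet normal 0.179 -0.969 0.169
  outer loop
   vertex 5.2 0.8 4.0
   vertex 1.0 0.2 5.0
   vertex 4.6 0.2 1.2
  endloop
 endfacet
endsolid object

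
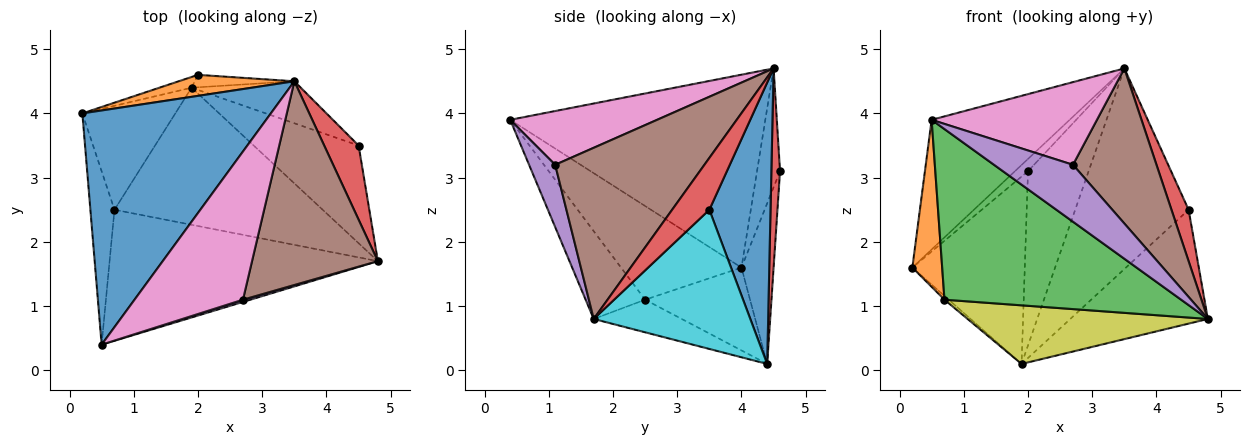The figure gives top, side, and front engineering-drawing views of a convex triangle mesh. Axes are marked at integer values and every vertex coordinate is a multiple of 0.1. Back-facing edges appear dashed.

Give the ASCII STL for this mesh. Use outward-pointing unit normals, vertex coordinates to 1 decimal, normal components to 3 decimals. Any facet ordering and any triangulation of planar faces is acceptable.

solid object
 facet normal -0.667 0.361 0.652
  outer loop
   vertex 3.5 4.5 4.7
   vertex 0.2 4.0 1.6
   vertex 0.5 0.4 3.9
  endloop
 endfacet
 facet normal -0.942 -0.233 -0.242
  outer loop
   vertex 0.7 2.5 1.1
   vertex 0.5 0.4 3.9
   vertex 0.2 4.0 1.6
  endloop
 endfacet
 facet normal -0.195 -0.778 -0.597
  outer loop
   vertex 0.7 2.5 1.1
   vertex 4.8 1.7 0.8
   vertex 0.5 0.4 3.9
  endloop
 endfacet
 facet normal 0.778 -0.358 0.516
  outer loop
   vertex 4.5 3.5 2.5
   vertex 3.5 4.5 4.7
   vertex 4.8 1.7 0.8
  endloop
 endfacet
 facet normal 0.314 -0.949 0.037
  outer loop
   vertex 2.7 1.1 3.2
   vertex 0.5 0.4 3.9
   vertex 4.8 1.7 0.8
  endloop
 endfacet
 facet normal 0.735 -0.411 0.540
  outer loop
   vertex 2.7 1.1 3.2
   vertex 4.8 1.7 0.8
   vertex 3.5 4.5 4.7
  endloop
 endfacet
 facet normal 0.397 -0.447 0.801
  outer loop
   vertex 2.7 1.1 3.2
   vertex 3.5 4.5 4.7
   vertex 0.5 0.4 3.9
  endloop
 endfacet
 facet normal -0.665 0.027 -0.746
  outer loop
   vertex 1.9 4.4 0.1
   vertex 0.7 2.5 1.1
   vertex 0.2 4.0 1.6
  endloop
 endfacet
 facet normal -0.143 -0.389 -0.910
  outer loop
   vertex 1.9 4.4 0.1
   vertex 4.8 1.7 0.8
   vertex 0.7 2.5 1.1
  endloop
 endfacet
 facet normal 0.654 0.574 -0.493
  outer loop
   vertex 1.9 4.4 0.1
   vertex 4.5 3.5 2.5
   vertex 4.8 1.7 0.8
  endloop
 endfacet
 facet normal 0.467 0.866 -0.181
  outer loop
   vertex 1.9 4.4 0.1
   vertex 3.5 4.5 4.7
   vertex 4.5 3.5 2.5
  endloop
 endfacet
 facet normal -0.664 0.377 0.646
  outer loop
   vertex 2.0 4.6 3.1
   vertex 0.2 4.0 1.6
   vertex 3.5 4.5 4.7
  endloop
 endfacet
 facet normal -0.274 0.960 -0.055
  outer loop
   vertex 2.0 4.6 3.1
   vertex 1.9 4.4 0.1
   vertex 0.2 4.0 1.6
  endloop
 endfacet
 facet normal 0.141 0.987 -0.071
  outer loop
   vertex 2.0 4.6 3.1
   vertex 3.5 4.5 4.7
   vertex 1.9 4.4 0.1
  endloop
 endfacet
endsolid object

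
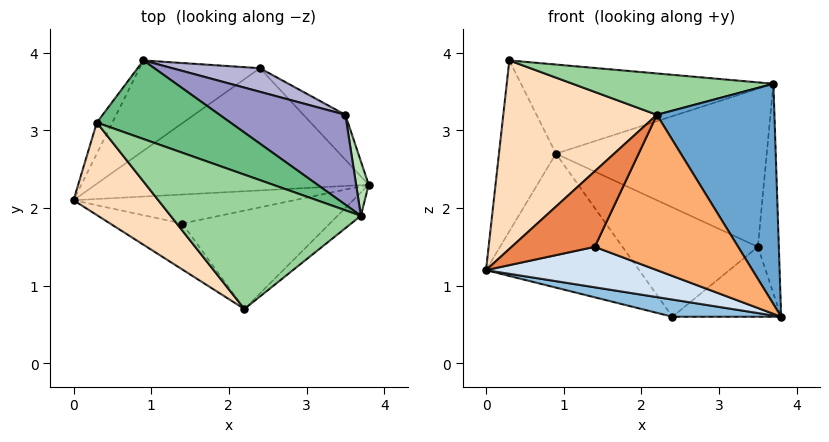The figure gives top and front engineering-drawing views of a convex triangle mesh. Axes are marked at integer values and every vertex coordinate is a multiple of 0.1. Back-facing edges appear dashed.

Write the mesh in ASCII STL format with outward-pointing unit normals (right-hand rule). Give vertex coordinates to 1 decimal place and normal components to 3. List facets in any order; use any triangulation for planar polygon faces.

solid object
 facet normal 0.636 -0.768 -0.081
  outer loop
   vertex 3.7 1.9 3.6
   vertex 2.2 0.7 3.2
   vertex 3.8 2.3 0.6
  endloop
 endfacet
 facet normal -0.147 -0.138 -0.979
  outer loop
   vertex 2.4 3.8 0.6
   vertex 3.8 2.3 0.6
   vertex 0.0 2.1 1.2
  endloop
 endfacet
 facet normal -0.588 0.671 -0.452
  outer loop
   vertex 2.4 3.8 0.6
   vertex 0.0 2.1 1.2
   vertex 0.9 3.9 2.7
  endloop
 endfacet
 facet normal -0.049 -0.812 -0.582
  outer loop
   vertex 1.4 1.8 1.5
   vertex 0.0 2.1 1.2
   vertex 3.8 2.3 0.6
  endloop
 endfacet
 facet normal -0.072 -0.852 -0.518
  outer loop
   vertex 1.4 1.8 1.5
   vertex 2.2 0.7 3.2
   vertex 0.0 2.1 1.2
  endloop
 endfacet
 facet normal -0.025 -0.845 -0.535
  outer loop
   vertex 1.4 1.8 1.5
   vertex 3.8 2.3 0.6
   vertex 2.2 0.7 3.2
  endloop
 endfacet
 facet normal -0.858 0.506 -0.092
  outer loop
   vertex 0.3 3.1 3.9
   vertex 0.9 3.9 2.7
   vertex 0.0 2.1 1.2
  endloop
 endfacet
 facet normal -0.697 -0.644 0.316
  outer loop
   vertex 0.3 3.1 3.9
   vertex 0.0 2.1 1.2
   vertex 2.2 0.7 3.2
  endloop
 endfacet
 facet normal 0.307 0.714 0.629
  outer loop
   vertex 0.3 3.1 3.9
   vertex 3.7 1.9 3.6
   vertex 0.9 3.9 2.7
  endloop
 endfacet
 facet normal -0.020 -0.294 0.956
  outer loop
   vertex 0.3 3.1 3.9
   vertex 2.2 0.7 3.2
   vertex 3.7 1.9 3.6
  endloop
 endfacet
 facet normal 0.965 0.255 0.066
  outer loop
   vertex 3.5 3.2 1.5
   vertex 3.7 1.9 3.6
   vertex 3.8 2.3 0.6
  endloop
 endfacet
 facet normal 0.669 0.625 -0.402
  outer loop
   vertex 3.5 3.2 1.5
   vertex 3.8 2.3 0.6
   vertex 2.4 3.8 0.6
  endloop
 endfacet
 facet normal 0.420 0.789 0.449
  outer loop
   vertex 3.5 3.2 1.5
   vertex 0.9 3.9 2.7
   vertex 3.7 1.9 3.6
  endloop
 endfacet
 facet normal 0.339 0.920 0.198
  outer loop
   vertex 3.5 3.2 1.5
   vertex 2.4 3.8 0.6
   vertex 0.9 3.9 2.7
  endloop
 endfacet
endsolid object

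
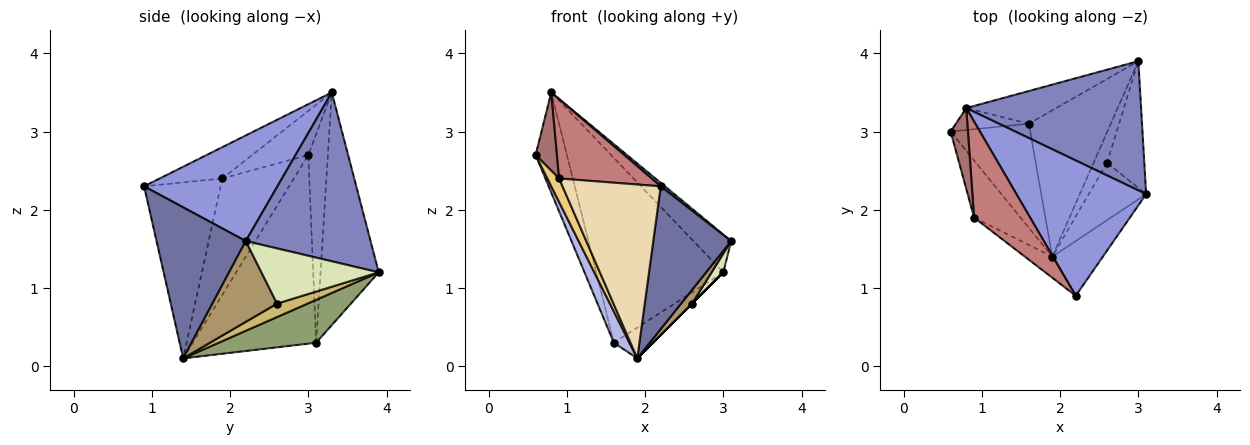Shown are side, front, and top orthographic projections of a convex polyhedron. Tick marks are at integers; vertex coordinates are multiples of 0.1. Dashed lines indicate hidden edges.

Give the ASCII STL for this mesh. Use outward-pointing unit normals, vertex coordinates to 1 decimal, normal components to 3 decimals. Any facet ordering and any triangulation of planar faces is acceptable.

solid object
 facet normal 0.731 -0.637 -0.245
  outer loop
   vertex 2.2 0.9 2.3
   vertex 1.9 1.4 0.1
   vertex 3.1 2.2 1.6
  endloop
 endfacet
 facet normal 0.680 0.206 0.704
  outer loop
   vertex 0.8 3.3 3.5
   vertex 3.1 2.2 1.6
   vertex 3.0 3.9 1.2
  endloop
 endfacet
 facet normal 0.631 -0.019 0.775
  outer loop
   vertex 0.8 3.3 3.5
   vertex 2.2 0.9 2.3
   vertex 3.1 2.2 1.6
  endloop
 endfacet
 facet normal -0.915 -0.116 -0.386
  outer loop
   vertex 1.6 3.1 0.3
   vertex 1.9 1.4 0.1
   vertex 0.6 3.0 2.7
  endloop
 endfacet
 facet normal 0.456 0.183 -0.871
  outer loop
   vertex 1.6 3.1 0.3
   vertex 3.0 3.9 1.2
   vertex 1.9 1.4 0.1
  endloop
 endfacet
 facet normal -0.521 0.834 -0.182
  outer loop
   vertex 1.6 3.1 0.3
   vertex 0.6 3.0 2.7
   vertex 0.8 3.3 3.5
  endloop
 endfacet
 facet normal -0.411 0.898 -0.159
  outer loop
   vertex 1.6 3.1 0.3
   vertex 0.8 3.3 3.5
   vertex 3.0 3.9 1.2
  endloop
 endfacet
 facet normal 0.826 -0.083 -0.558
  outer loop
   vertex 2.6 2.6 0.8
   vertex 3.0 3.9 1.2
   vertex 3.1 2.2 1.6
  endloop
 endfacet
 facet normal 0.808 -0.137 -0.573
  outer loop
   vertex 2.6 2.6 0.8
   vertex 3.1 2.2 1.6
   vertex 1.9 1.4 0.1
  endloop
 endfacet
 facet normal 0.707 0.000 -0.707
  outer loop
   vertex 2.6 2.6 0.8
   vertex 1.9 1.4 0.1
   vertex 3.0 3.9 1.2
  endloop
 endfacet
 facet normal -0.918 -0.150 -0.366
  outer loop
   vertex 0.9 1.9 2.4
   vertex 0.6 3.0 2.7
   vertex 1.9 1.4 0.1
  endloop
 endfacet
 facet normal -0.612 -0.785 -0.095
  outer loop
   vertex 0.9 1.9 2.4
   vertex 1.9 1.4 0.1
   vertex 2.2 0.9 2.3
  endloop
 endfacet
 facet normal -0.878 -0.333 0.344
  outer loop
   vertex 0.9 1.9 2.4
   vertex 0.8 3.3 3.5
   vertex 0.6 3.0 2.7
  endloop
 endfacet
 facet normal -0.395 -0.585 0.708
  outer loop
   vertex 0.9 1.9 2.4
   vertex 2.2 0.9 2.3
   vertex 0.8 3.3 3.5
  endloop
 endfacet
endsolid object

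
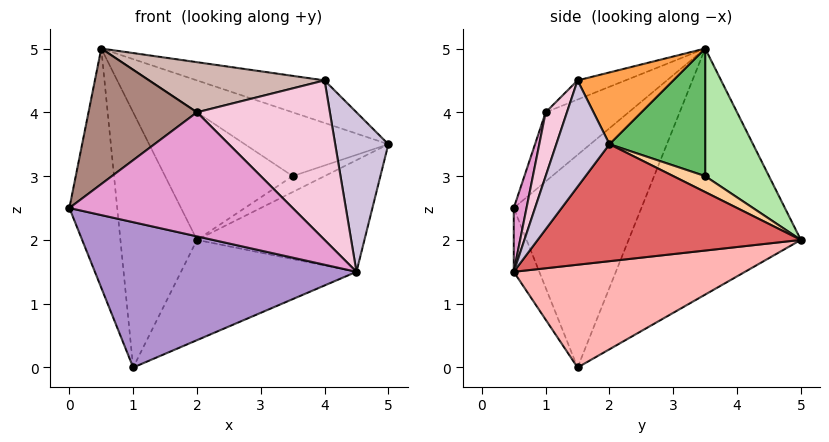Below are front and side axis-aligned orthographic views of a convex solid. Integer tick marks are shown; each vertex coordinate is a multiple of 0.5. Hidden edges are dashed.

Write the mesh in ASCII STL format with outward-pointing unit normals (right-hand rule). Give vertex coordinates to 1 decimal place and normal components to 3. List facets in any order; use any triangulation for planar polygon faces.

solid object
 facet normal -0.912 0.342 -0.228
  outer loop
   vertex 1.0 1.5 0.0
   vertex 0.0 0.5 2.5
   vertex 0.5 3.5 5.0
  endloop
 endfacet
 facet normal -0.886 0.394 -0.246
  outer loop
   vertex 1.0 1.5 0.0
   vertex 0.5 3.5 5.0
   vertex 2.0 5.0 2.0
  endloop
 endfacet
 facet normal 0.424 0.566 0.707
  outer loop
   vertex 4.0 1.5 4.5
   vertex 5.0 2.0 3.5
   vertex 0.5 3.5 5.0
  endloop
 endfacet
 facet normal 0.707 0.707 0.000
  outer loop
   vertex 3.5 3.5 3.0
   vertex 5.0 2.0 3.5
   vertex 2.0 5.0 2.0
  endloop
 endfacet
 facet normal 0.426 0.640 0.640
  outer loop
   vertex 3.5 3.5 3.0
   vertex 0.5 3.5 5.0
   vertex 5.0 2.0 3.5
  endloop
 endfacet
 facet normal 0.371 0.743 0.557
  outer loop
   vertex 3.5 3.5 3.0
   vertex 2.0 5.0 2.0
   vertex 0.5 3.5 5.0
  endloop
 endfacet
 facet normal 0.719 0.458 -0.523
  outer loop
   vertex 4.5 0.5 1.5
   vertex 2.0 5.0 2.0
   vertex 5.0 2.0 3.5
  endloop
 endfacet
 facet normal 0.451 0.342 -0.824
  outer loop
   vertex 4.5 0.5 1.5
   vertex 1.0 1.5 0.0
   vertex 2.0 5.0 2.0
  endloop
 endfacet
 facet normal -0.089 -0.912 -0.400
  outer loop
   vertex 4.5 0.5 1.5
   vertex 0.0 0.5 2.5
   vertex 1.0 1.5 0.0
  endloop
 endfacet
 facet normal 0.667 -0.667 0.333
  outer loop
   vertex 4.5 0.5 1.5
   vertex 5.0 2.0 3.5
   vertex 4.0 1.5 4.5
  endloop
 endfacet
 facet normal -0.414 -0.541 0.732
  outer loop
   vertex 2.0 1.0 4.0
   vertex 0.5 3.5 5.0
   vertex 0.0 0.5 2.5
  endloop
 endfacet
 facet normal -0.117 -0.428 0.896
  outer loop
   vertex 2.0 1.0 4.0
   vertex 4.0 1.5 4.5
   vertex 0.5 3.5 5.0
  endloop
 endfacet
 facet normal 0.055 -0.967 0.249
  outer loop
   vertex 2.0 1.0 4.0
   vertex 0.0 0.5 2.5
   vertex 4.5 0.5 1.5
  endloop
 endfacet
 facet normal 0.149 -0.930 0.335
  outer loop
   vertex 2.0 1.0 4.0
   vertex 4.5 0.5 1.5
   vertex 4.0 1.5 4.5
  endloop
 endfacet
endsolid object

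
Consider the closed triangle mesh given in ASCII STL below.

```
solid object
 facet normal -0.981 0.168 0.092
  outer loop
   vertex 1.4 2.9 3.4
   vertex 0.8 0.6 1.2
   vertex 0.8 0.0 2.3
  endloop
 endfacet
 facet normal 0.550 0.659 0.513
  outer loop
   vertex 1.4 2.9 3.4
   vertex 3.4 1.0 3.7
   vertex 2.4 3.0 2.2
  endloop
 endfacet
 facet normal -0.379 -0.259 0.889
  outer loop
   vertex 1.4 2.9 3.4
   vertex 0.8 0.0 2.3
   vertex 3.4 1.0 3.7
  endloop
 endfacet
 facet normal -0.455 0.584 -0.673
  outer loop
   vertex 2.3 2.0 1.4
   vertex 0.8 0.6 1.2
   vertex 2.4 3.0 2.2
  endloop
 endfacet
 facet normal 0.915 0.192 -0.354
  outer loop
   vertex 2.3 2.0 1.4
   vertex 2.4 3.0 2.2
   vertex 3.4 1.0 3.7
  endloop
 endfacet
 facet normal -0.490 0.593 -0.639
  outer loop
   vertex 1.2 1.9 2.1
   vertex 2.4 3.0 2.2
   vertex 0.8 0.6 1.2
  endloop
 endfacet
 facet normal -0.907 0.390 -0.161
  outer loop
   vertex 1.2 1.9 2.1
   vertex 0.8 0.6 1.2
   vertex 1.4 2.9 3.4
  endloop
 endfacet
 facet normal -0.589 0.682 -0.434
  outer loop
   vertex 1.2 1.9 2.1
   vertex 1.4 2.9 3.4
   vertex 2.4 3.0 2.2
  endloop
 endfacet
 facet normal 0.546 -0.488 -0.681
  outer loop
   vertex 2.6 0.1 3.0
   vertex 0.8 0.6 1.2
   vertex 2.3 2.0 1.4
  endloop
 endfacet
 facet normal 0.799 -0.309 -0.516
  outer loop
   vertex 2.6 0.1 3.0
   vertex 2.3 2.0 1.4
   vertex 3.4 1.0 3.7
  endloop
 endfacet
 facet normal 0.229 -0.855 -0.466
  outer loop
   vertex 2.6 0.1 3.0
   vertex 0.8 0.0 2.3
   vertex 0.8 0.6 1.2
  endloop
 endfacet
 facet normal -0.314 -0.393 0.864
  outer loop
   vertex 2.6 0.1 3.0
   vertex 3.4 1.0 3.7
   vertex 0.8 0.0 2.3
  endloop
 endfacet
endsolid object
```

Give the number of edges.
18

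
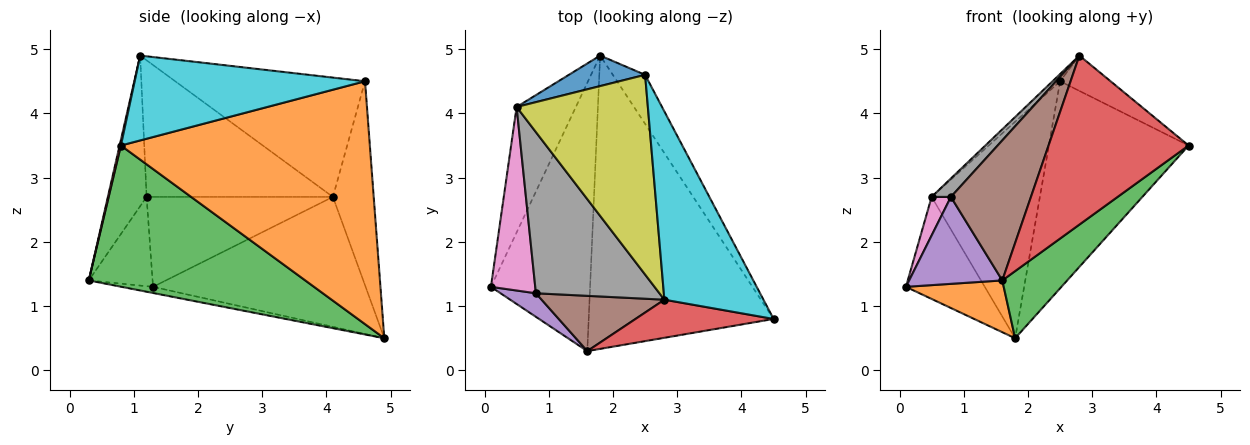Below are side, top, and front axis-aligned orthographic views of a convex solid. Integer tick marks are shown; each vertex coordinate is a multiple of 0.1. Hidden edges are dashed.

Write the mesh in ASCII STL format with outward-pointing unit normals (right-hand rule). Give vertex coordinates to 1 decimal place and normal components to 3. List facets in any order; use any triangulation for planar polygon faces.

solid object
 facet normal -0.862 0.320 -0.393
  outer loop
   vertex 0.5 4.1 2.7
   vertex 1.8 4.9 0.5
   vertex 0.1 1.3 1.3
  endloop
 endfacet
 facet normal -0.061 -0.189 -0.980
  outer loop
   vertex 1.6 0.3 1.4
   vertex 0.1 1.3 1.3
   vertex 1.8 4.9 0.5
  endloop
 endfacet
 facet normal 0.597 -0.179 -0.782
  outer loop
   vertex 1.6 0.3 1.4
   vertex 1.8 4.9 0.5
   vertex 4.5 0.8 3.5
  endloop
 endfacet
 facet normal 0.009 -0.975 0.220
  outer loop
   vertex 1.6 0.3 1.4
   vertex 4.5 0.8 3.5
   vertex 2.8 1.1 4.9
  endloop
 endfacet
 facet normal -0.551 -0.805 0.218
  outer loop
   vertex 0.8 1.2 2.7
   vertex 0.1 1.3 1.3
   vertex 1.6 0.3 1.4
  endloop
 endfacet
 facet normal -0.411 -0.848 0.335
  outer loop
   vertex 0.8 1.2 2.7
   vertex 1.6 0.3 1.4
   vertex 2.8 1.1 4.9
  endloop
 endfacet
 facet normal -0.893 -0.092 0.440
  outer loop
   vertex 0.8 1.2 2.7
   vertex 0.5 4.1 2.7
   vertex 0.1 1.3 1.3
  endloop
 endfacet
 facet normal -0.740 -0.077 0.669
  outer loop
   vertex 0.8 1.2 2.7
   vertex 2.8 1.1 4.9
   vertex 0.5 4.1 2.7
  endloop
 endfacet
 facet normal -0.672 0.027 0.740
  outer loop
   vertex 2.5 4.6 4.5
   vertex 0.5 4.1 2.7
   vertex 2.8 1.1 4.9
  endloop
 endfacet
 facet normal 0.644 0.141 0.752
  outer loop
   vertex 2.5 4.6 4.5
   vertex 2.8 1.1 4.9
   vertex 4.5 0.8 3.5
  endloop
 endfacet
 facet normal -0.350 0.928 0.131
  outer loop
   vertex 2.5 4.6 4.5
   vertex 1.8 4.9 0.5
   vertex 0.5 4.1 2.7
  endloop
 endfacet
 facet normal 0.866 0.486 -0.115
  outer loop
   vertex 2.5 4.6 4.5
   vertex 4.5 0.8 3.5
   vertex 1.8 4.9 0.5
  endloop
 endfacet
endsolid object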